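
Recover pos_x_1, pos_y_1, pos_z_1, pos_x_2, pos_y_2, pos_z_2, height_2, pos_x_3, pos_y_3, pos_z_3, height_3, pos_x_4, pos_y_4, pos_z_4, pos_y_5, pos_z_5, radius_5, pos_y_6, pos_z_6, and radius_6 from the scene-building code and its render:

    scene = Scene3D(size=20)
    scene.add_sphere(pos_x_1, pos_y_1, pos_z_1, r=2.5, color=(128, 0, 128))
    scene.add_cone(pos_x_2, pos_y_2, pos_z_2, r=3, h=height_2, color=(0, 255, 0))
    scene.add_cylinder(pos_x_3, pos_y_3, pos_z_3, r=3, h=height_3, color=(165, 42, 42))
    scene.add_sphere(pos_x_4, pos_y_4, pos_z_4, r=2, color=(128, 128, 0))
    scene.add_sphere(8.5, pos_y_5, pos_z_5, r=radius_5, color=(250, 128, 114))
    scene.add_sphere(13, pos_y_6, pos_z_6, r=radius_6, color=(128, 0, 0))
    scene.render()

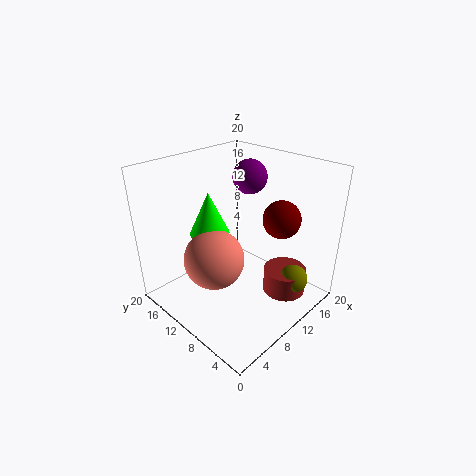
pos_x_1 = 15
pos_y_1 = 12.5
pos_z_1 = 17
pos_x_2 = 10
pos_y_2 = 16
pos_z_2 = 8.5
height_2 = 6.5
pos_x_3 = 14
pos_y_3 = 4.5
pos_z_3 = 2
height_3 = 3.5
pos_x_4 = 14
pos_y_4 = 3
pos_z_4 = 4.5
pos_y_5 = 13.5
pos_z_5 = 5.5
radius_5 = 4.5
pos_y_6 = 5
pos_z_6 = 13.5
radius_6 = 2.5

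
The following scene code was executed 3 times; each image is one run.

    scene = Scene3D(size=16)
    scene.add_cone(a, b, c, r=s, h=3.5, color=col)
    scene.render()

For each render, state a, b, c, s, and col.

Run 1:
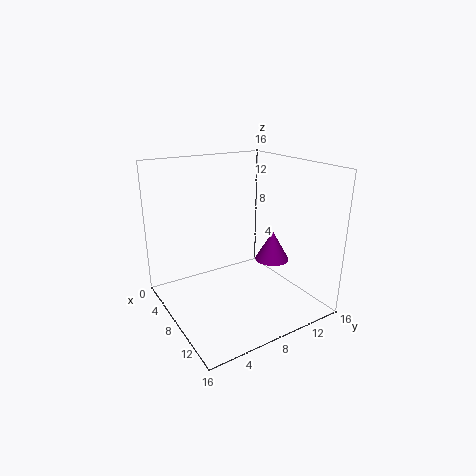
a = 8.5; b = 12.5; c = 4.5; s = 2; col = 'purple'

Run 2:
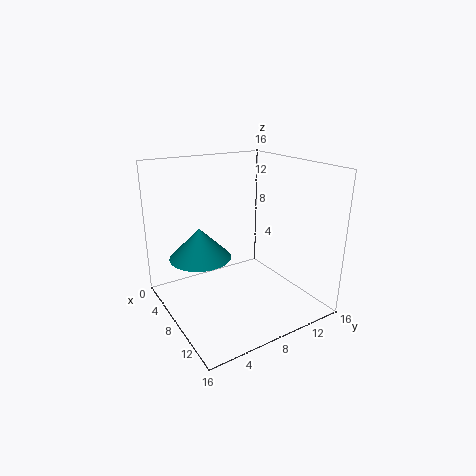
a = 5.5; b = 4.5; c = 5.5; s = 3.5; col = 'teal'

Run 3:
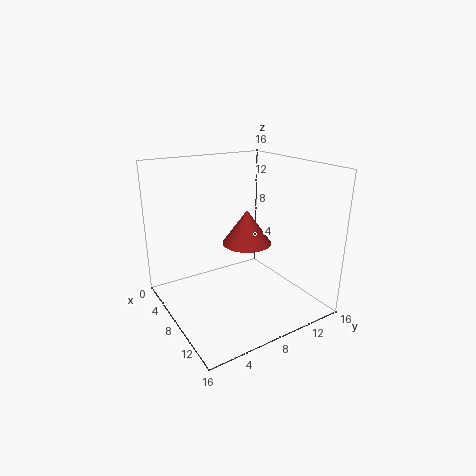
a = 10.5; b = 7.5; c = 8.5; s = 2.5; col = 'brown'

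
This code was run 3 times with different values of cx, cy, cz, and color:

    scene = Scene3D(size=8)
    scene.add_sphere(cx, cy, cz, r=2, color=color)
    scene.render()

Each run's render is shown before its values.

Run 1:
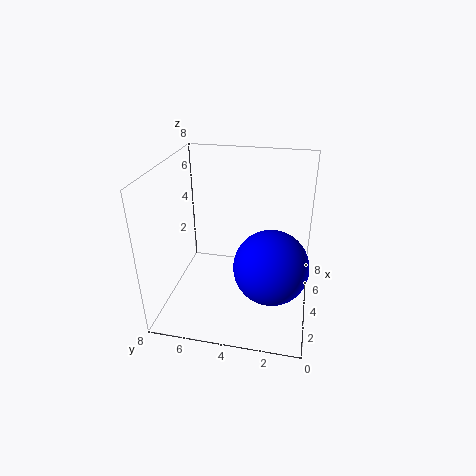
cx = 3, cy = 2, cz = 3, color = 'blue'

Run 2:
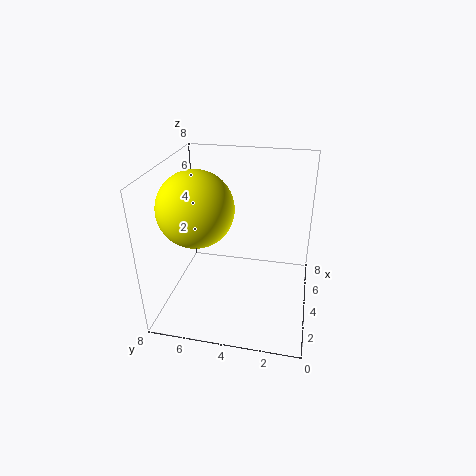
cx = 3, cy = 6, cz = 6, color = 'yellow'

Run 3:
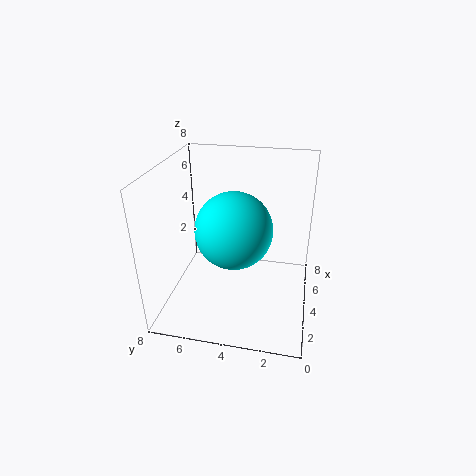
cx = 3, cy = 4, cz = 5, color = 'cyan'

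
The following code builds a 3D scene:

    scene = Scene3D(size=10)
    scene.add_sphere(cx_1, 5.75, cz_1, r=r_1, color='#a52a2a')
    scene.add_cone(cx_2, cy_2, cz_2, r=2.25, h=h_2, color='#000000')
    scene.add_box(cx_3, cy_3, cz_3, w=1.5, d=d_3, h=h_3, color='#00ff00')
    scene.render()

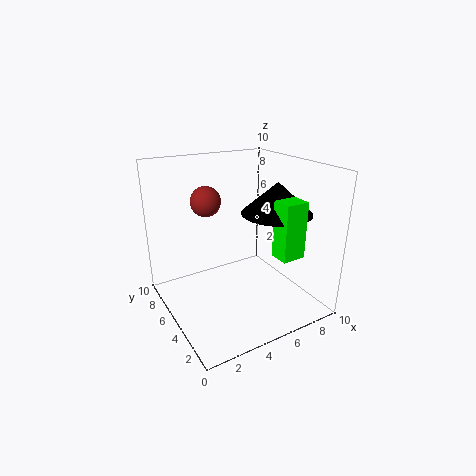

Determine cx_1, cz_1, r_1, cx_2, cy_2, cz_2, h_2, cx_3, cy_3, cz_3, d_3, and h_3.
cx_1 = 3
cz_1 = 7.75
r_1 = 1
cx_2 = 6.5
cy_2 = 2.75
cz_2 = 7.25
h_2 = 2
cx_3 = 5.5
cy_3 = 0.5
cz_3 = 5
d_3 = 1.25
h_3 = 3.5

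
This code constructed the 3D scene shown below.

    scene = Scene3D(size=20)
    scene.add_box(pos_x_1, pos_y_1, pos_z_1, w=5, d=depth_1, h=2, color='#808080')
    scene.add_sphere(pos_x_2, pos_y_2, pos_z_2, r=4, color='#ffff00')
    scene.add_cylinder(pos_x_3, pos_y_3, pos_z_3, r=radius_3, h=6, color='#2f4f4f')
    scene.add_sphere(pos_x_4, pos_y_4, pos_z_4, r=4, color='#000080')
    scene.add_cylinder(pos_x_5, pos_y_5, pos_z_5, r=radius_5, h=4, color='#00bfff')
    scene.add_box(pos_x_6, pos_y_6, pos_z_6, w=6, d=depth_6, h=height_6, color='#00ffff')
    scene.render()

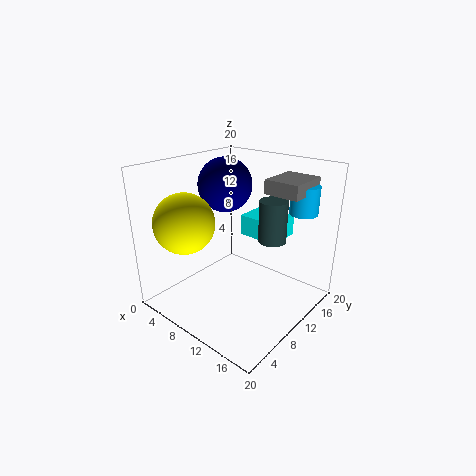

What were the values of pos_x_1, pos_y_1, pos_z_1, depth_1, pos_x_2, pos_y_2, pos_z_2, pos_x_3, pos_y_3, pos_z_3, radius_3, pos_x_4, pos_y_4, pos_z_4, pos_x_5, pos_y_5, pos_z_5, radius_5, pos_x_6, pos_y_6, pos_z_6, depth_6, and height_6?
pos_x_1 = 12, pos_y_1 = 13, pos_z_1 = 16, depth_1 = 6, pos_x_2 = 6, pos_y_2 = 4, pos_z_2 = 13, pos_x_3 = 13, pos_y_3 = 14, pos_z_3 = 9, radius_3 = 2, pos_x_4 = 5, pos_y_4 = 13, pos_z_4 = 16, pos_x_5 = 16, pos_y_5 = 17, pos_z_5 = 13, radius_5 = 2, pos_x_6 = 8, pos_y_6 = 13, pos_z_6 = 9, depth_6 = 5, height_6 = 3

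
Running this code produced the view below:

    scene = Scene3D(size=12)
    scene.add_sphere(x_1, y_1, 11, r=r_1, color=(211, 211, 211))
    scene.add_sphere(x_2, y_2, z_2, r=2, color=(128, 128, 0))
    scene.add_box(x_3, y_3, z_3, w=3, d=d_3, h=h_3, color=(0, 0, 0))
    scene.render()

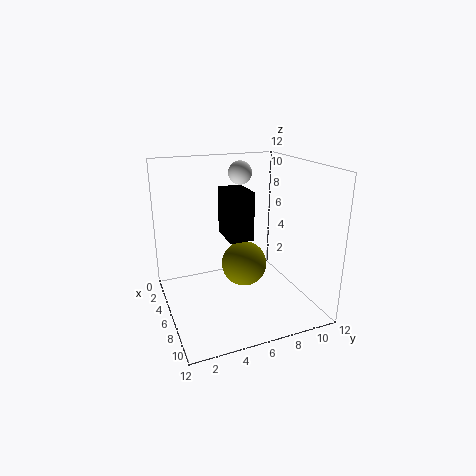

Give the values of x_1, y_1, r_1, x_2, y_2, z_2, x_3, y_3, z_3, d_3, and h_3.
x_1 = 4; y_1 = 7; r_1 = 1; x_2 = 5; y_2 = 7; z_2 = 3; x_3 = 4; y_3 = 5; z_3 = 6; d_3 = 2; h_3 = 4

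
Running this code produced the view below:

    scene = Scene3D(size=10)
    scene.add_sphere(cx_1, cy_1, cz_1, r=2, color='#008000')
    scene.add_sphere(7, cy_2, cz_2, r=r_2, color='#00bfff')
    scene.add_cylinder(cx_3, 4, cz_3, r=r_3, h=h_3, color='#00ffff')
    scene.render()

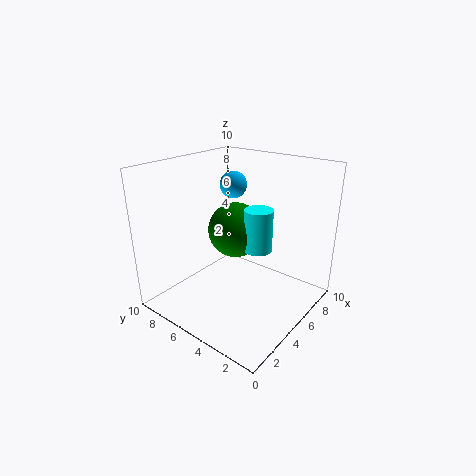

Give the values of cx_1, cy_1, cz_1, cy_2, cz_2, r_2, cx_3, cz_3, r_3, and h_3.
cx_1 = 6, cy_1 = 6, cz_1 = 5, cy_2 = 7, cz_2 = 8, r_2 = 1, cx_3 = 6, cz_3 = 4, r_3 = 1, h_3 = 3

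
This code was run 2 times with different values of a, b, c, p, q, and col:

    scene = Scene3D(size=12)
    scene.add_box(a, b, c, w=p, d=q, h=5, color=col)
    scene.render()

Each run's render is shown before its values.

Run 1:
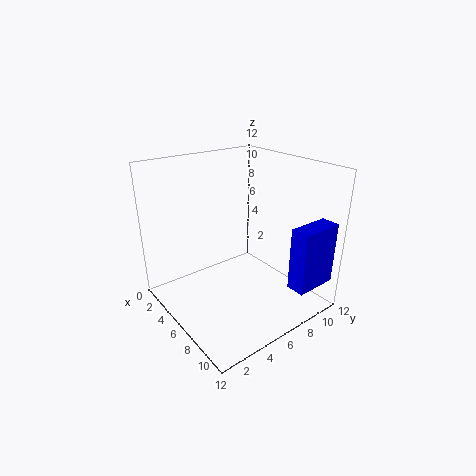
a = 10.5, b = 7.5, c = 3, p = 1.5, q = 3.5, col = 'blue'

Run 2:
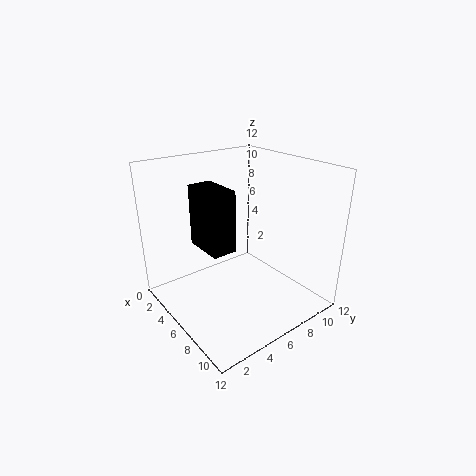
a = 3.5, b = 3, c = 5.5, p = 3.5, q = 2, col = 'black'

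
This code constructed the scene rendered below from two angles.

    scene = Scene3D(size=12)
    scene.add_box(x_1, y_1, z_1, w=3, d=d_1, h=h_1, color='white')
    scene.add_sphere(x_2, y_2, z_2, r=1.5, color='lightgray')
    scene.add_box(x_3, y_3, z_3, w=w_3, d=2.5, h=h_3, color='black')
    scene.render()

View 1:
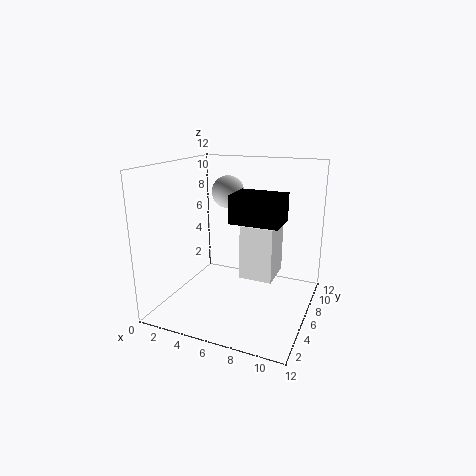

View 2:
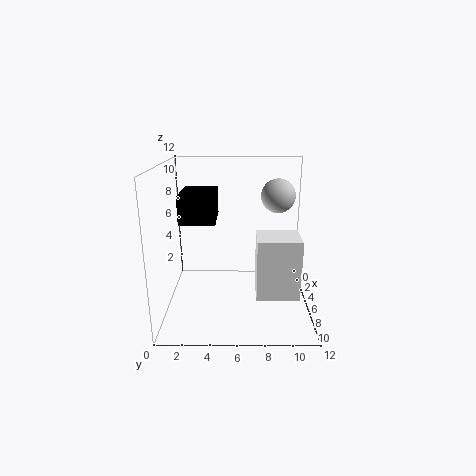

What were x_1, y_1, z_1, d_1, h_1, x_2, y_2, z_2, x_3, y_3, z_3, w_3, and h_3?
x_1 = 5.5; y_1 = 7.5; z_1 = 1.5; d_1 = 3.5; h_1 = 5; x_2 = 3.5; y_2 = 9.5; z_2 = 9; x_3 = 7; y_3 = 2; z_3 = 8.5; w_3 = 3.5; h_3 = 2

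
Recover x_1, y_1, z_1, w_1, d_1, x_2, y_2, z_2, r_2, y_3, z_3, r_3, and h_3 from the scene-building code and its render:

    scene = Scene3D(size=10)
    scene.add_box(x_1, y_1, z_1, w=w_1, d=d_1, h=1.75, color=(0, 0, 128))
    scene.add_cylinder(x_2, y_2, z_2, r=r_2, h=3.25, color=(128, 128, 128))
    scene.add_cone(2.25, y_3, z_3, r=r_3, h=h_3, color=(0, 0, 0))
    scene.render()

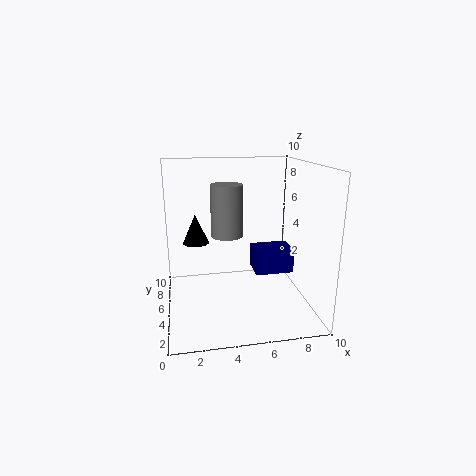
x_1 = 6.25, y_1 = 4.5, z_1 = 2.25, w_1 = 2.75, d_1 = 2, x_2 = 4, y_2 = 3.5, z_2 = 5.75, r_2 = 1, y_3 = 8, z_3 = 3.75, r_3 = 1, h_3 = 2.25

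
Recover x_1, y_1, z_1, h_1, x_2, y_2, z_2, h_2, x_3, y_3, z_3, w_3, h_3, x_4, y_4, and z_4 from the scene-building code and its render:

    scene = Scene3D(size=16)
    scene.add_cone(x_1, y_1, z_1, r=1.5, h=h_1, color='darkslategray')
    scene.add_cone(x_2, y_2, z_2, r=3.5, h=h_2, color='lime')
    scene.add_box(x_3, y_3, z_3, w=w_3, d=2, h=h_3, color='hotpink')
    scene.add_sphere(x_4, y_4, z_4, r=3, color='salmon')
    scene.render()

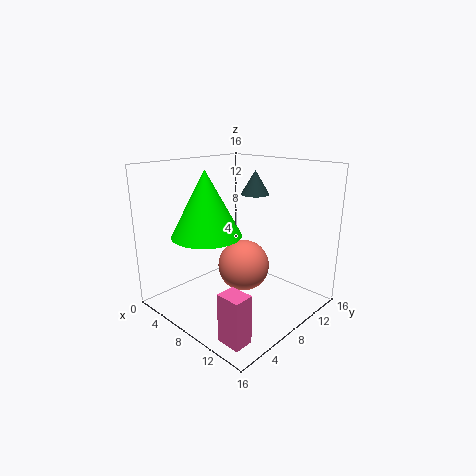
x_1 = 9.5, y_1 = 9, z_1 = 13, h_1 = 2.5, x_2 = 8, y_2 = 3.5, z_2 = 9.5, h_2 = 6.5, x_3 = 12, y_3 = 1, z_3 = 0.5, w_3 = 2.5, h_3 = 5, x_4 = 7.5, y_4 = 9.5, z_4 = 4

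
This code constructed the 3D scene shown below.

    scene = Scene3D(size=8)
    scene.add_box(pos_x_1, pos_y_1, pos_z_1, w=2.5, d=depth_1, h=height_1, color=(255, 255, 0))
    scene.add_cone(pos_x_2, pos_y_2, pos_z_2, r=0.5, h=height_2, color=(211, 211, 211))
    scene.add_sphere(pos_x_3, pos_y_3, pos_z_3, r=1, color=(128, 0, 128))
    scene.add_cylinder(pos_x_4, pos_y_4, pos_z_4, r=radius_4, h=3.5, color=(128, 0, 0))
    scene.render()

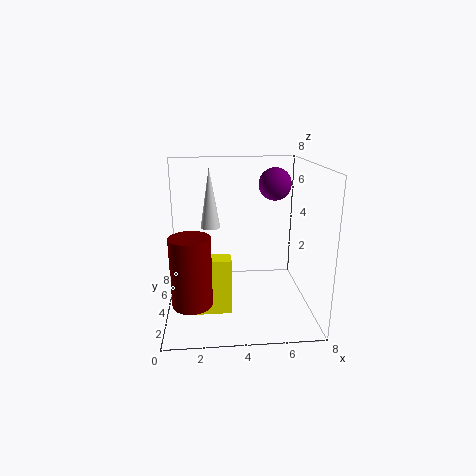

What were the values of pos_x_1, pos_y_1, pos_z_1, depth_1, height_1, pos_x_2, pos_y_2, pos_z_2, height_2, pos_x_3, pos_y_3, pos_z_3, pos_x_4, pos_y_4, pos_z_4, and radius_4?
pos_x_1 = 1, pos_y_1 = 2, pos_z_1 = 0.5, depth_1 = 1, height_1 = 3, pos_x_2 = 2.5, pos_y_2 = 3, pos_z_2 = 5, height_2 = 3, pos_x_3 = 6.5, pos_y_3 = 6.5, pos_z_3 = 6.5, pos_x_4 = 1.5, pos_y_4 = 1.5, pos_z_4 = 1.5, radius_4 = 1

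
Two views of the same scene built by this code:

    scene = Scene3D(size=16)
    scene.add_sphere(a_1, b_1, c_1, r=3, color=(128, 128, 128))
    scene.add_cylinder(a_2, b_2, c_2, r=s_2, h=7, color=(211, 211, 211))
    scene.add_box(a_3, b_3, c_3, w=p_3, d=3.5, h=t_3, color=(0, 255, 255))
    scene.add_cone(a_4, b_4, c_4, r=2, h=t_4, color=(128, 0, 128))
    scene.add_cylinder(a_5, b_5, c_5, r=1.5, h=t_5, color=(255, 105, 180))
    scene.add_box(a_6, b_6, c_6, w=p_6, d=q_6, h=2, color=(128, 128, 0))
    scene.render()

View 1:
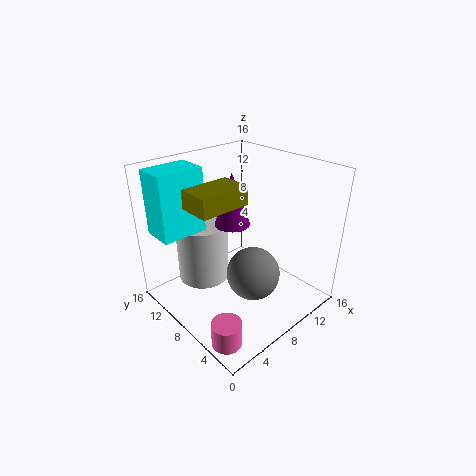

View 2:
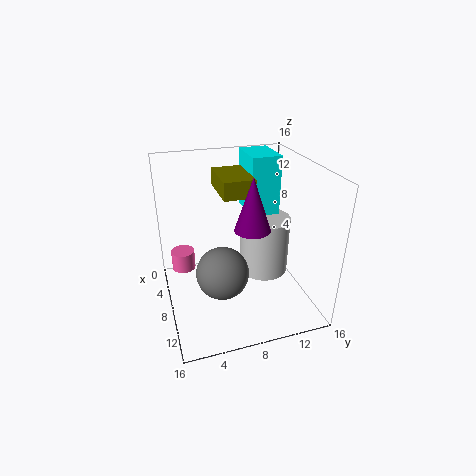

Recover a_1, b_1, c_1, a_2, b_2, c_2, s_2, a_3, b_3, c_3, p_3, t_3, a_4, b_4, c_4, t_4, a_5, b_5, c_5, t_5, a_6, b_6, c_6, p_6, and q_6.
a_1 = 8.5; b_1 = 6; c_1 = 4; a_2 = 6; b_2 = 12; c_2 = 2; s_2 = 3; a_3 = 0.5; b_3 = 10.5; c_3 = 9; p_3 = 5; t_3 = 7; a_4 = 8.5; b_4 = 9.5; c_4 = 9; t_4 = 6; a_5 = 1.5; b_5 = 2.5; c_5 = 1; t_5 = 2.5; a_6 = 2.5; b_6 = 6.5; c_6 = 12.5; p_6 = 5.5; q_6 = 3.5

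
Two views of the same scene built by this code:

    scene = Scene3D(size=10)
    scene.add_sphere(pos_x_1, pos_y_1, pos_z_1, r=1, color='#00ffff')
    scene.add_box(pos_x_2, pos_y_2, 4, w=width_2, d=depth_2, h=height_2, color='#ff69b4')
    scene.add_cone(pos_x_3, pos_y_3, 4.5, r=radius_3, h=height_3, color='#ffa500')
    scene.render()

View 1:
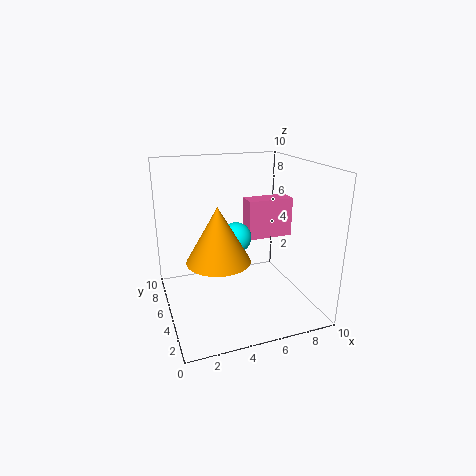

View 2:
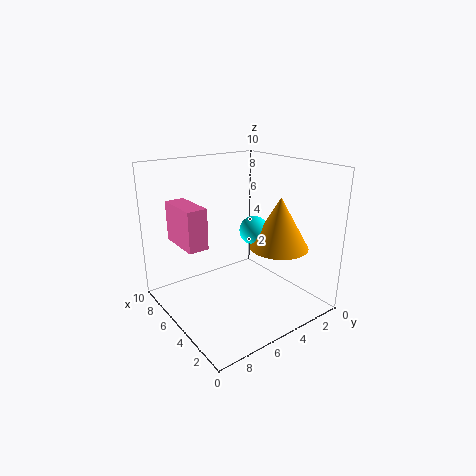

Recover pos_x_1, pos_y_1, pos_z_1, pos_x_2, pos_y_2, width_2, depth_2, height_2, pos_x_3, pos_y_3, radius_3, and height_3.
pos_x_1 = 4.5; pos_y_1 = 4; pos_z_1 = 5.5; pos_x_2 = 6.5; pos_y_2 = 6.5; width_2 = 3.5; depth_2 = 1.5; height_2 = 3; pos_x_3 = 3; pos_y_3 = 3; radius_3 = 2; height_3 = 3.5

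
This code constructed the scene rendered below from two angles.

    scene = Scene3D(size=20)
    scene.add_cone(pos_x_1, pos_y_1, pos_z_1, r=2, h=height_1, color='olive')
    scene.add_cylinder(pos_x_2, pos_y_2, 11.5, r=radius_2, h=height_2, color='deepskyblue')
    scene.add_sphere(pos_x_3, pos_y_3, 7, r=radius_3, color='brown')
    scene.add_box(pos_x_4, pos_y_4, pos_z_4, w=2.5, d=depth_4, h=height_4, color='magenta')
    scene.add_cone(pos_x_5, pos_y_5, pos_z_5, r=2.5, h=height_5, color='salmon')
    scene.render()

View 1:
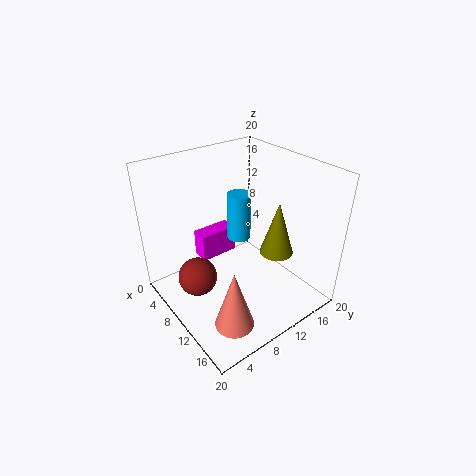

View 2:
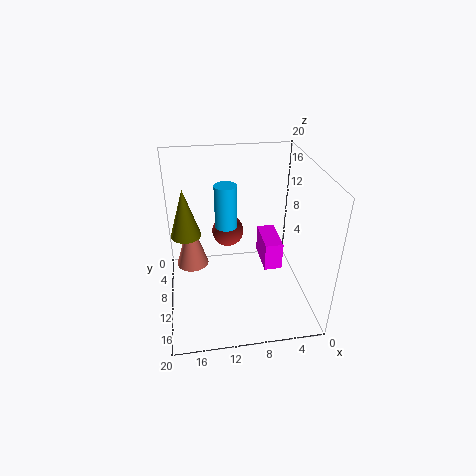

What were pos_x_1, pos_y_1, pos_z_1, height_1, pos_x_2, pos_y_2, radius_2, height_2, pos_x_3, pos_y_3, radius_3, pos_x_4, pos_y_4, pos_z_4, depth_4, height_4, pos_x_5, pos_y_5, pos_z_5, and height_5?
pos_x_1 = 17; pos_y_1 = 10.5; pos_z_1 = 11.5; height_1 = 6.5; pos_x_2 = 11.5; pos_y_2 = 9; radius_2 = 1.5; height_2 = 6; pos_x_3 = 10.5; pos_y_3 = 3; radius_3 = 2.5; pos_x_4 = 4; pos_y_4 = 6.5; pos_z_4 = 5.5; depth_4 = 5.5; height_4 = 4; pos_x_5 = 16.5; pos_y_5 = 4.5; pos_z_5 = 2.5; height_5 = 8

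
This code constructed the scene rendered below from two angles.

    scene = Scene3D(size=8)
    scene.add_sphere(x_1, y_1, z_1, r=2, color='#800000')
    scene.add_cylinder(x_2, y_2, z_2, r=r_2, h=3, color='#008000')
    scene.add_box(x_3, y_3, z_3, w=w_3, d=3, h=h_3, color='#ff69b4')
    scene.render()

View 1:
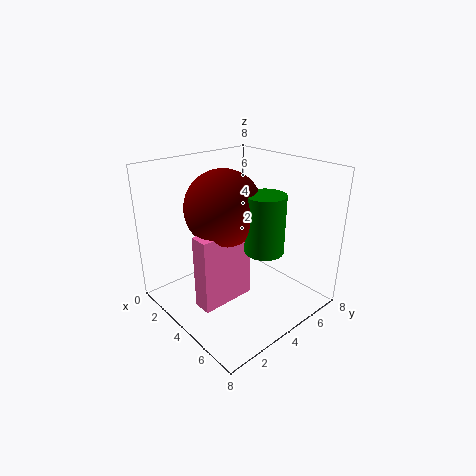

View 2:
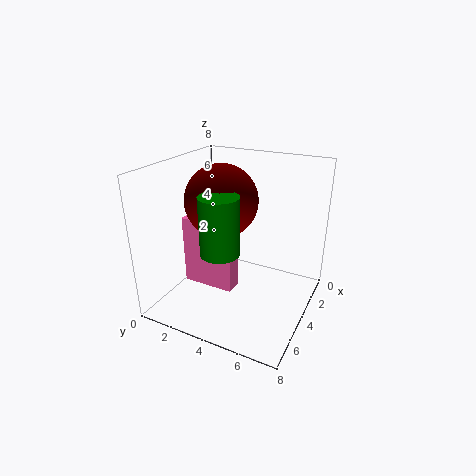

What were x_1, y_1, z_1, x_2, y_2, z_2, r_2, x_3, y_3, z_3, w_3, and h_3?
x_1 = 4; y_1 = 3; z_1 = 6; x_2 = 6; y_2 = 4; z_2 = 4; r_2 = 1; x_3 = 4; y_3 = 1; z_3 = 1; w_3 = 1; h_3 = 4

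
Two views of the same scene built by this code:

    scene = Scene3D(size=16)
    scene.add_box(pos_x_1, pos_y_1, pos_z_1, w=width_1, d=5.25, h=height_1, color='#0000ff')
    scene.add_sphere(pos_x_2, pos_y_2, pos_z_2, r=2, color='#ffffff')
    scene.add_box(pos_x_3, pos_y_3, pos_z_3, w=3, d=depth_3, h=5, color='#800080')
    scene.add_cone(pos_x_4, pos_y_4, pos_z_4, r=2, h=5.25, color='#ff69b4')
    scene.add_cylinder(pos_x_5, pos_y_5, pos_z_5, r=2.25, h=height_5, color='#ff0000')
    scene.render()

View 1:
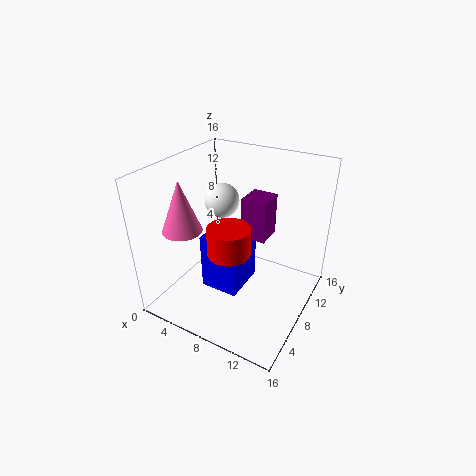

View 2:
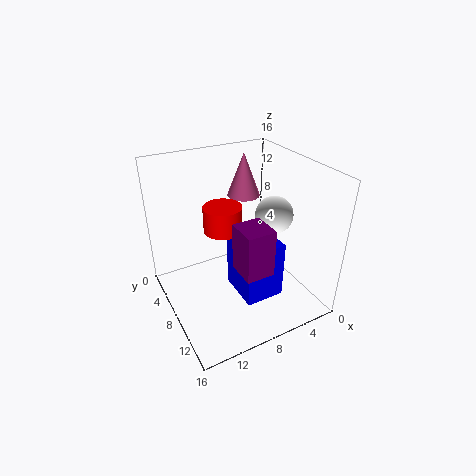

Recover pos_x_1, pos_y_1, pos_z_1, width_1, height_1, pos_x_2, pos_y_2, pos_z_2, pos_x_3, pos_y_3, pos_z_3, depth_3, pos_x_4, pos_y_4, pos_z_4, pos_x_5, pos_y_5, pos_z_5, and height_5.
pos_x_1 = 4, pos_y_1 = 6.25, pos_z_1 = 1, width_1 = 4.5, height_1 = 6.75, pos_x_2 = 4.75, pos_y_2 = 10, pos_z_2 = 11, pos_x_3 = 7, pos_y_3 = 10.5, pos_z_3 = 6.5, depth_3 = 3.25, pos_x_4 = 4.5, pos_y_4 = 3, pos_z_4 = 10.5, pos_x_5 = 8.5, pos_y_5 = 5.25, pos_z_5 = 7.75, height_5 = 3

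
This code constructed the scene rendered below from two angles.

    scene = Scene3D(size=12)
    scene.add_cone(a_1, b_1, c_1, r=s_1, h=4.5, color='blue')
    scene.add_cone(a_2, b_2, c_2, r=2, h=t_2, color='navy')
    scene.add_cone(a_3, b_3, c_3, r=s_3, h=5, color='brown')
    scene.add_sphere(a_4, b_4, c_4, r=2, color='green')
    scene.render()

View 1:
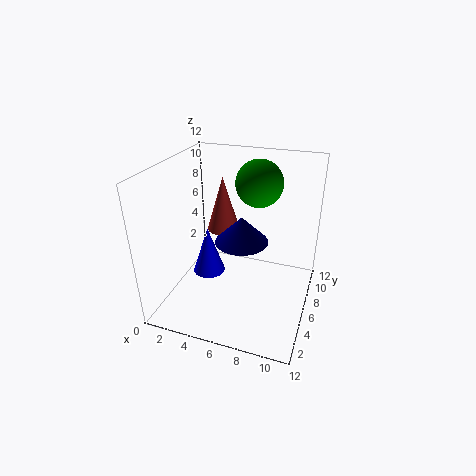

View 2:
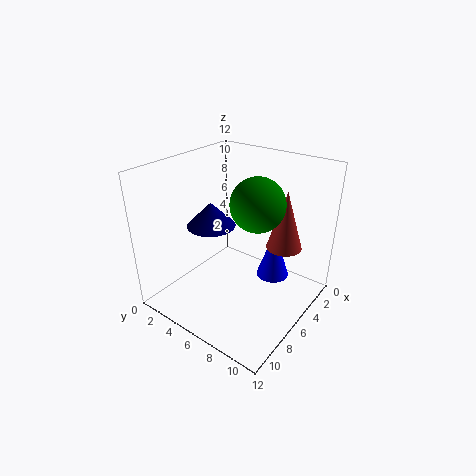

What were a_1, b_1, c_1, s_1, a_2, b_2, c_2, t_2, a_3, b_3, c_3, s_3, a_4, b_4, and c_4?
a_1 = 2.5; b_1 = 7.5; c_1 = 1; s_1 = 1.5; a_2 = 7; b_2 = 4; c_2 = 7; t_2 = 2; a_3 = 3.5; b_3 = 9; c_3 = 5; s_3 = 1.5; a_4 = 7; b_4 = 8.5; c_4 = 10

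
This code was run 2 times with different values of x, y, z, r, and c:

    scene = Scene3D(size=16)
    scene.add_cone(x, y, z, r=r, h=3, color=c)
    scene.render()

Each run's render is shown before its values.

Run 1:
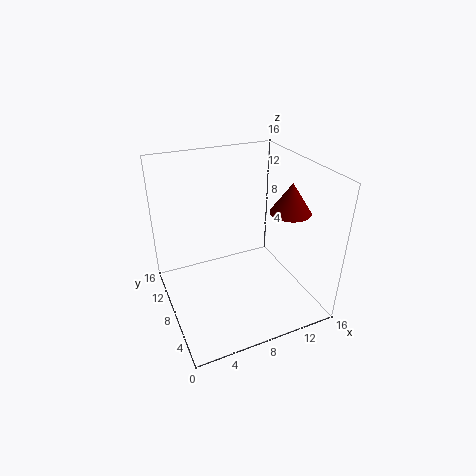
x = 11.5
y = 3.5
z = 12.5
r = 2
c = 'maroon'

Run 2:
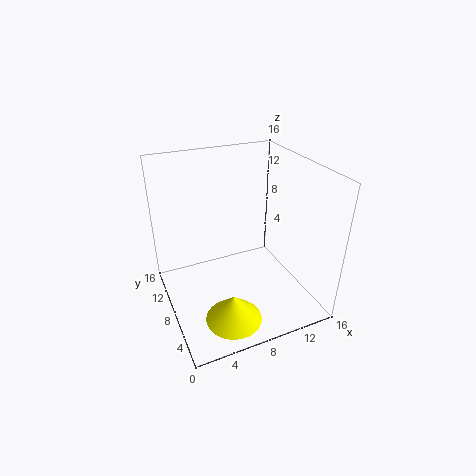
x = 5.5
y = 3.5
z = 1
r = 3
c = 'yellow'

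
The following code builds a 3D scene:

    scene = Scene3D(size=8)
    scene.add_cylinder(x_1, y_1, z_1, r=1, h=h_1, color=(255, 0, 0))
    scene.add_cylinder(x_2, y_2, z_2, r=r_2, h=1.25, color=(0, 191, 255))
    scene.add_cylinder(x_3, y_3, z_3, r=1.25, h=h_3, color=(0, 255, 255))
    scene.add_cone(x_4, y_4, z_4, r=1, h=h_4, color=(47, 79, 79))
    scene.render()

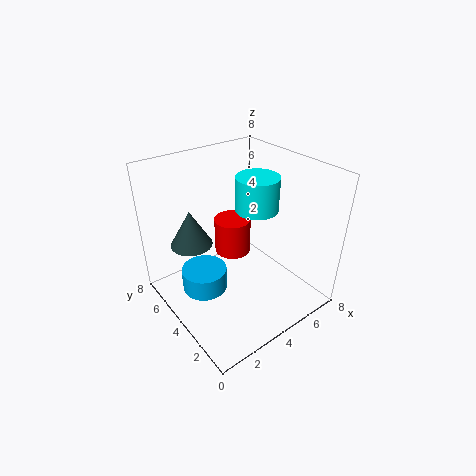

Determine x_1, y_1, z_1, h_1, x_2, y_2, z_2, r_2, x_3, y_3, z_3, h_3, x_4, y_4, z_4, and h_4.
x_1 = 4; y_1 = 4.5; z_1 = 3; h_1 = 2; x_2 = 2; y_2 = 4.5; z_2 = 1.25; r_2 = 1.25; x_3 = 5.75; y_3 = 4.5; z_3 = 5; h_3 = 2; x_4 = 1; y_4 = 3.75; z_4 = 5; h_4 = 1.75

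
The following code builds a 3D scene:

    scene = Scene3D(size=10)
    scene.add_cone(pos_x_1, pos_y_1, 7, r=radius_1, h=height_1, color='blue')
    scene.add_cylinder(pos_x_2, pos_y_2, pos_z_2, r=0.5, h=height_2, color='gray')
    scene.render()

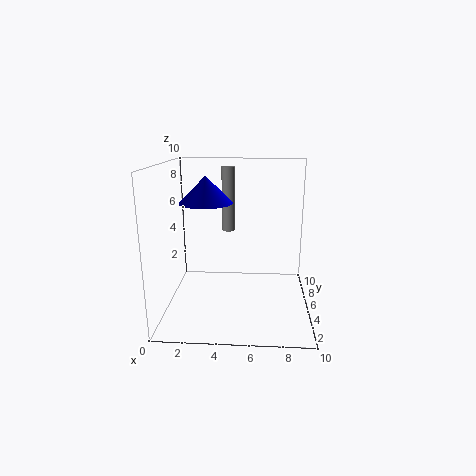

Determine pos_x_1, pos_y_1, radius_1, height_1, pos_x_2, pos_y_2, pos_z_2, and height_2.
pos_x_1 = 2.5
pos_y_1 = 7
radius_1 = 2
height_1 = 2
pos_x_2 = 4
pos_y_2 = 8.5
pos_z_2 = 4.5
height_2 = 5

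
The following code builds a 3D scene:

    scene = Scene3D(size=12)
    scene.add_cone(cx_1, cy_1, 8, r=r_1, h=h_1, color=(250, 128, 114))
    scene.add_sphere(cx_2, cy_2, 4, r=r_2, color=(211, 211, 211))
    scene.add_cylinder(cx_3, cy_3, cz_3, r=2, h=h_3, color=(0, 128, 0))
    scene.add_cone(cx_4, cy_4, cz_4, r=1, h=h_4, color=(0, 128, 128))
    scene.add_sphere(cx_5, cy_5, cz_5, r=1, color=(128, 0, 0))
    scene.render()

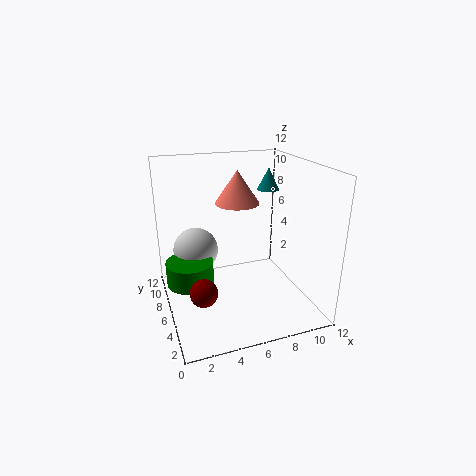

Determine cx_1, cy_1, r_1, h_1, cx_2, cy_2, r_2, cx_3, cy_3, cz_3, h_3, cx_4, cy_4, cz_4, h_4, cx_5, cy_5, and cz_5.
cx_1 = 7
cy_1 = 9
r_1 = 2
h_1 = 3
cx_2 = 3
cy_2 = 9
r_2 = 2
cx_3 = 2
cy_3 = 7
cz_3 = 2
h_3 = 2
cx_4 = 10
cy_4 = 9
cz_4 = 9
h_4 = 2
cx_5 = 2
cy_5 = 2
cz_5 = 4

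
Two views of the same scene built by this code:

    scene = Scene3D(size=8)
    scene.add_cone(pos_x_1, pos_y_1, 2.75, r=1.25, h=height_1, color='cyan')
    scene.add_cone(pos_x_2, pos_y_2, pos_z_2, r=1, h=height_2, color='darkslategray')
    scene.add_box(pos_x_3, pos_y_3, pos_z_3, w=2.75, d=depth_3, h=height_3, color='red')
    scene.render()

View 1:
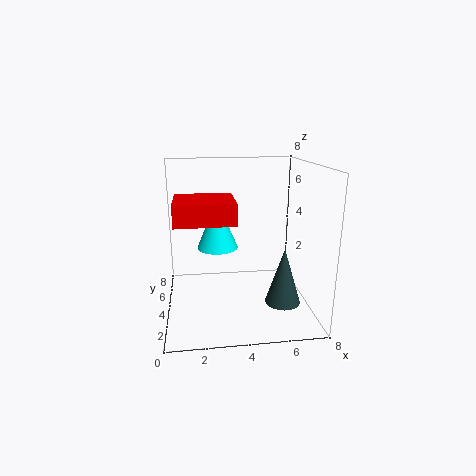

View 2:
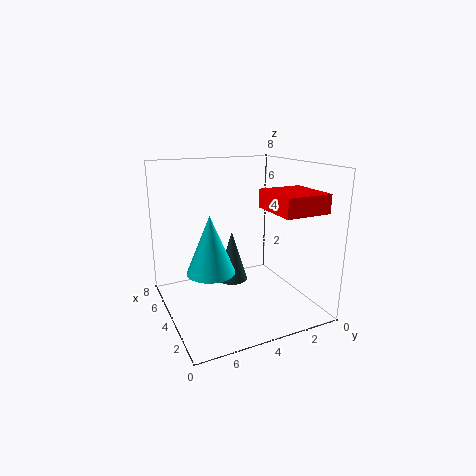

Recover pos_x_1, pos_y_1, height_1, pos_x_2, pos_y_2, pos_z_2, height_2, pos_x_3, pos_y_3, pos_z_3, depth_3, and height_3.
pos_x_1 = 3
pos_y_1 = 6
height_1 = 3
pos_x_2 = 6.5
pos_y_2 = 3.25
pos_z_2 = 0.25
height_2 = 3.25
pos_x_3 = 0.75
pos_y_3 = 0.5
pos_z_3 = 5.75
depth_3 = 2.5
height_3 = 1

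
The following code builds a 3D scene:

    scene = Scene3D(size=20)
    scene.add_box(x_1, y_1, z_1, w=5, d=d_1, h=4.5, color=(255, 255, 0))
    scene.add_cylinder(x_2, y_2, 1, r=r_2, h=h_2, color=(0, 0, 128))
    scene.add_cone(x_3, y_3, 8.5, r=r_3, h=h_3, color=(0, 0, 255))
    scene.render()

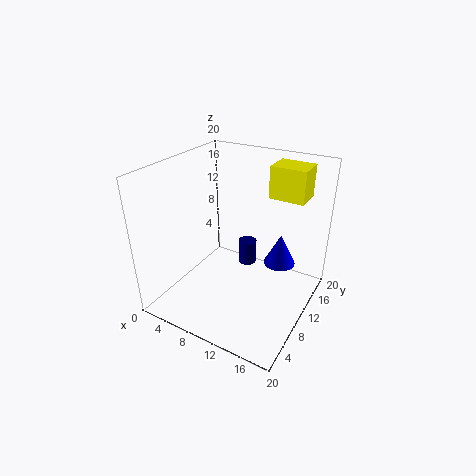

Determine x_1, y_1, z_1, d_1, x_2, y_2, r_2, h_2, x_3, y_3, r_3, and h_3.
x_1 = 12.5
y_1 = 14
z_1 = 15
d_1 = 4
x_2 = 7.5
y_2 = 17.5
r_2 = 1.5
h_2 = 4
x_3 = 16.5
y_3 = 9.5
r_3 = 2
h_3 = 4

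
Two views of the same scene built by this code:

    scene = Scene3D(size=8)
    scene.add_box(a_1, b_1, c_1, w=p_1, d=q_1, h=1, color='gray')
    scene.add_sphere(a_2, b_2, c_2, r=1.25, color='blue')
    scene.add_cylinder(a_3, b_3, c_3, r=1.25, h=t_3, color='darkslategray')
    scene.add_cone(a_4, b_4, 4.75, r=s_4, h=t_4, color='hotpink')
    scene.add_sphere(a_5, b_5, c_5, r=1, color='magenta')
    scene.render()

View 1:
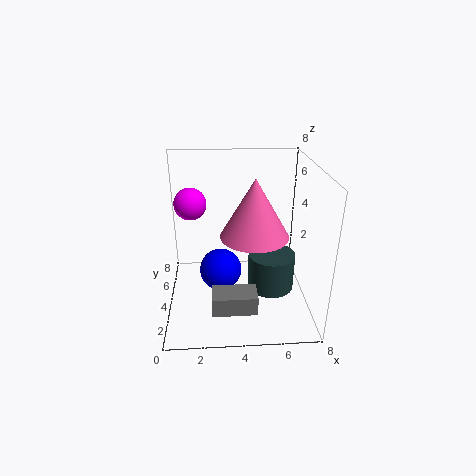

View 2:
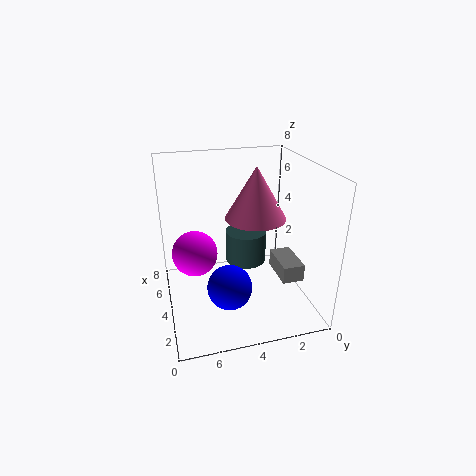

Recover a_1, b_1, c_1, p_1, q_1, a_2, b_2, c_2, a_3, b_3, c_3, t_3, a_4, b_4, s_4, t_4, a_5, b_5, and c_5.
a_1 = 2.5; b_1 = 0.5; c_1 = 1.5; p_1 = 2.25; q_1 = 1.25; a_2 = 3; b_2 = 4.75; c_2 = 1.5; a_3 = 5.75; b_3 = 3; c_3 = 1.5; t_3 = 2; a_4 = 4.75; b_4 = 2.75; s_4 = 1.75; t_4 = 3; a_5 = 1.25; b_5 = 6.75; c_5 = 5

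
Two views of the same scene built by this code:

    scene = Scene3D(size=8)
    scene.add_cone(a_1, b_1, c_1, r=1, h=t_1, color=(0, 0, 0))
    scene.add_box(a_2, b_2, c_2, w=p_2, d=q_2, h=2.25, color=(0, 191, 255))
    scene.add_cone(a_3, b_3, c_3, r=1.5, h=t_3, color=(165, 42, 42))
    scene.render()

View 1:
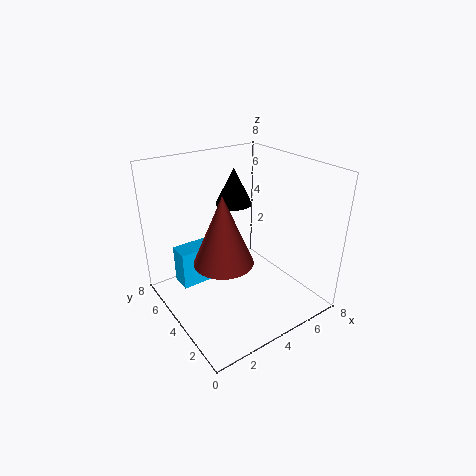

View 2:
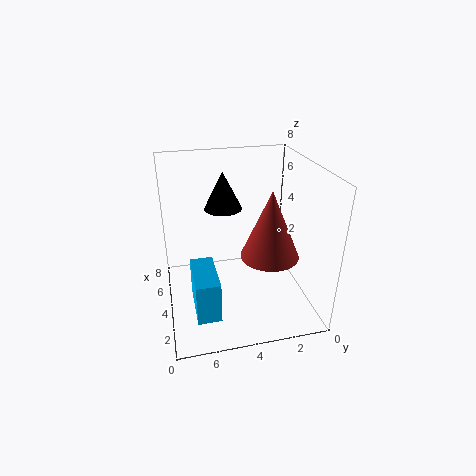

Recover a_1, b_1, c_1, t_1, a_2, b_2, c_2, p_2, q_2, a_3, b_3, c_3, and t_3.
a_1 = 4.25, b_1 = 4.75, c_1 = 5.75, t_1 = 2, a_2 = 1.25, b_2 = 5.5, c_2 = 0.75, p_2 = 2.75, q_2 = 1.25, a_3 = 2.25, b_3 = 2.75, c_3 = 3.75, t_3 = 3.5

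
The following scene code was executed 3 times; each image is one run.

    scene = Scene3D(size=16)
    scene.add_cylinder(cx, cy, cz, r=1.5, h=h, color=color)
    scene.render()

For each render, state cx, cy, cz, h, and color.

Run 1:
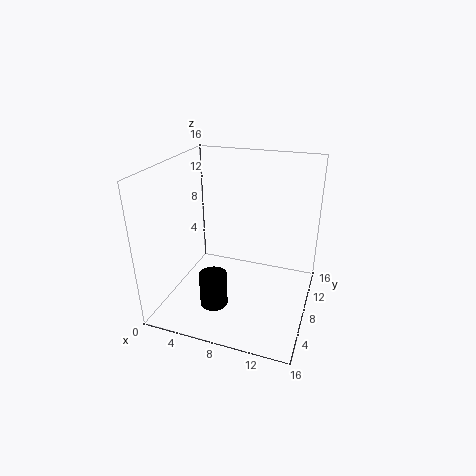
cx = 6.5; cy = 4.25; cz = 1.5; h = 3.75; color = 'black'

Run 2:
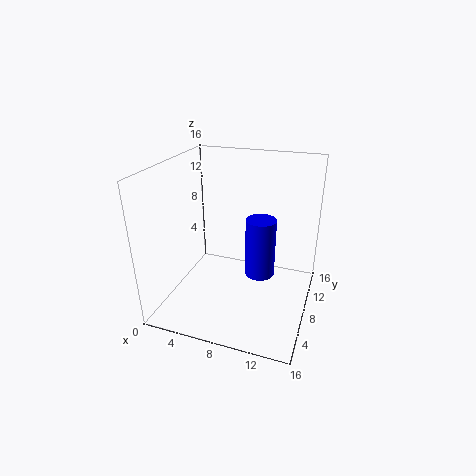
cx = 11.25; cy = 5.5; cz = 5.75; h = 6; color = 'blue'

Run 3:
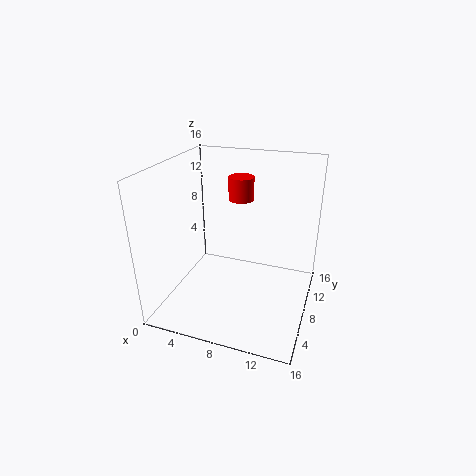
cx = 7; cy = 12; cz = 11; h = 2.75; color = 'red'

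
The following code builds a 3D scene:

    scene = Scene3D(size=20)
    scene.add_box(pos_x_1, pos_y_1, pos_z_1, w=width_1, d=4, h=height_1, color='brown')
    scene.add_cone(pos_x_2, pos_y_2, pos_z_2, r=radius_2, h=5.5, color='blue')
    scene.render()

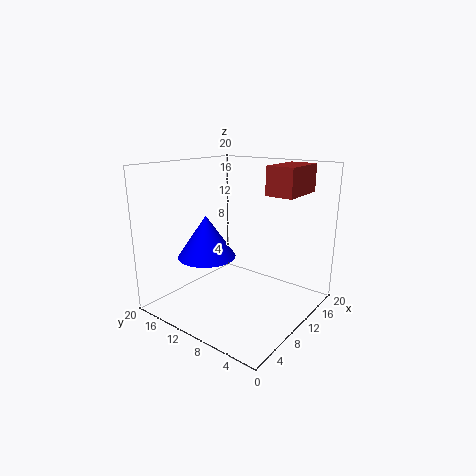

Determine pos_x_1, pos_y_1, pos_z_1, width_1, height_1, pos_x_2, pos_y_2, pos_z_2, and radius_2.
pos_x_1 = 12.75; pos_y_1 = 3.5; pos_z_1 = 15.75; width_1 = 7; height_1 = 4; pos_x_2 = 5.25; pos_y_2 = 11.5; pos_z_2 = 8.5; radius_2 = 3.75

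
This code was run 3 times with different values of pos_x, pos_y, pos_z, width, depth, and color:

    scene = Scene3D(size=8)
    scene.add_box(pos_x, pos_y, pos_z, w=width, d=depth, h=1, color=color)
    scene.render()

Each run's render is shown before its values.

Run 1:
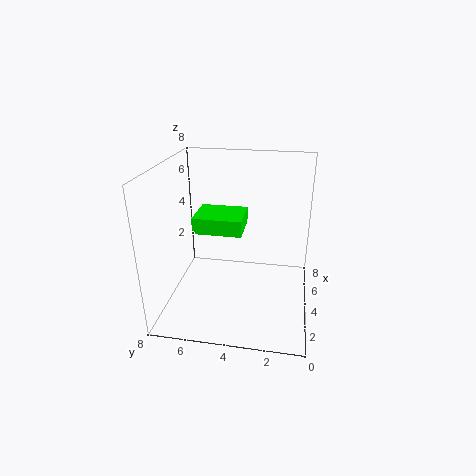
pos_x = 5; pos_y = 4; pos_z = 3.5; width = 2.5; depth = 3; color = 'lime'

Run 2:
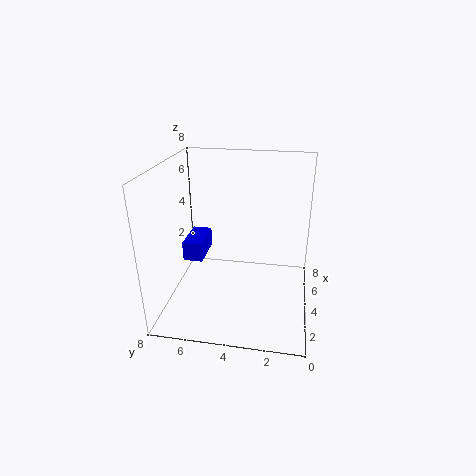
pos_x = 2; pos_y = 5.5; pos_z = 3.5; width = 2; depth = 1; color = 'blue'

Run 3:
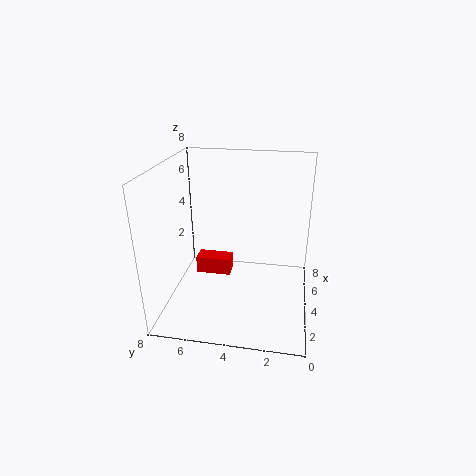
pos_x = 4; pos_y = 4.5; pos_z = 1.5; width = 1; depth = 2; color = 'red'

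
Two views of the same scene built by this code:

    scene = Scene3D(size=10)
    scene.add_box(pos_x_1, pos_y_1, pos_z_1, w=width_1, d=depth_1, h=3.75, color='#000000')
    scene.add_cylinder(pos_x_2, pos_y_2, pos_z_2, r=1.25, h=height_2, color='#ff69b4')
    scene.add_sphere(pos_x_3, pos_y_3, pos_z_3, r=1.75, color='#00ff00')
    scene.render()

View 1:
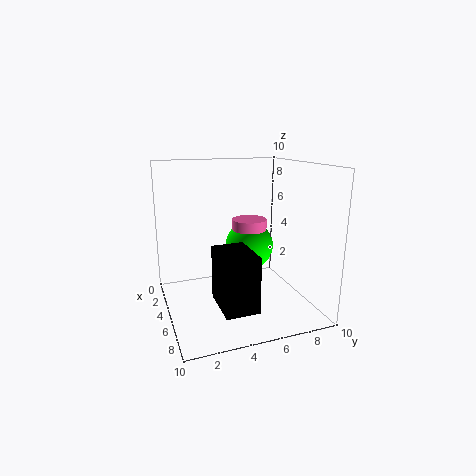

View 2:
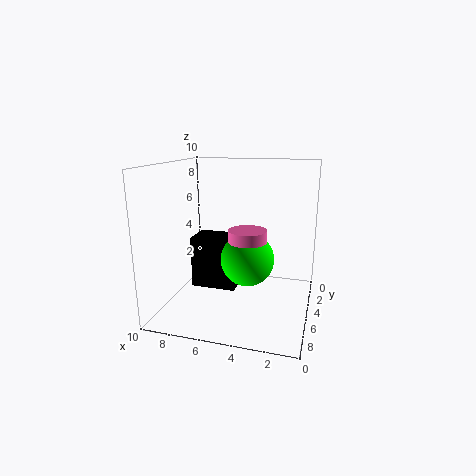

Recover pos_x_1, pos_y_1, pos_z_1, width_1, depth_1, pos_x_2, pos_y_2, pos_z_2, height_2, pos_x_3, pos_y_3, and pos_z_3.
pos_x_1 = 5.25, pos_y_1 = 3, pos_z_1 = 1, width_1 = 3.25, depth_1 = 2.25, pos_x_2 = 4, pos_y_2 = 6.25, pos_z_2 = 4, height_2 = 2, pos_x_3 = 4, pos_y_3 = 6.25, pos_z_3 = 4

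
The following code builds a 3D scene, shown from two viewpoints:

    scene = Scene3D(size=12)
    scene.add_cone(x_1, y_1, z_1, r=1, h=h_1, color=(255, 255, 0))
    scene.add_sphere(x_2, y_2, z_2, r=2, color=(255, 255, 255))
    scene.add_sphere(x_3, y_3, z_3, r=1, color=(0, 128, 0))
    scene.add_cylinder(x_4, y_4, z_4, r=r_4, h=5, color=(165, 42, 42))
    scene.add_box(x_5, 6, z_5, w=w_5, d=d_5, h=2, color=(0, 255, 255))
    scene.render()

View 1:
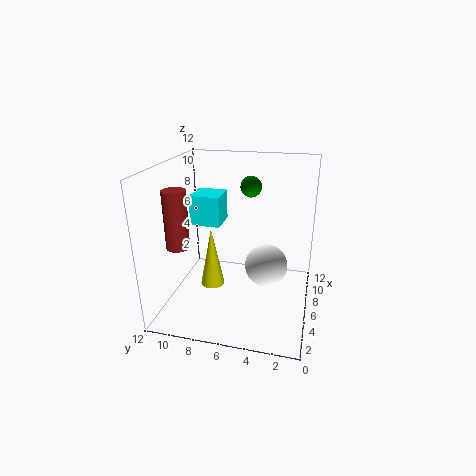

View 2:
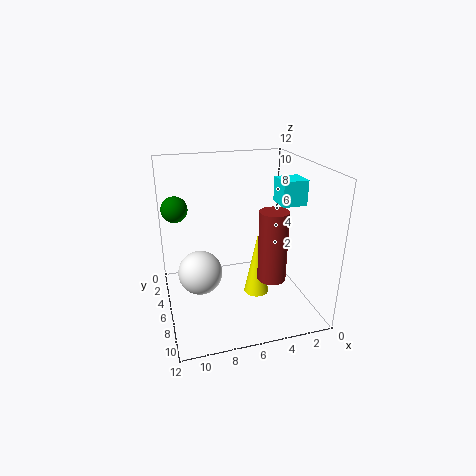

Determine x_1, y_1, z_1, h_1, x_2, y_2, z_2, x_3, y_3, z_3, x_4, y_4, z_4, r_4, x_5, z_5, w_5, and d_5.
x_1 = 5, y_1 = 8, z_1 = 2, h_1 = 5, x_2 = 9, y_2 = 4, z_2 = 2, x_3 = 11, y_3 = 6, z_3 = 9, x_4 = 5, y_4 = 11, z_4 = 5, r_4 = 1, x_5 = 1, z_5 = 9, w_5 = 2, d_5 = 2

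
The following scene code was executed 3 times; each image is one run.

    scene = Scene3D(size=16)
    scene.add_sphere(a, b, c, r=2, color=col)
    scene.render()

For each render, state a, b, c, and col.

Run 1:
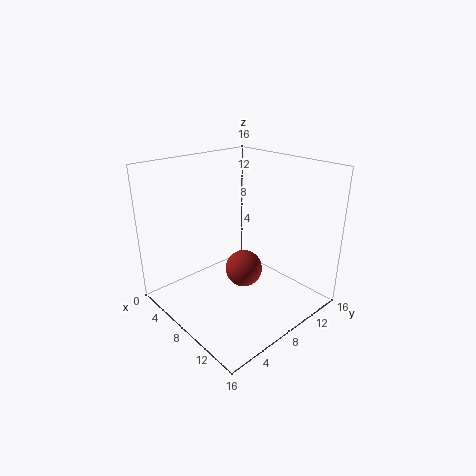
a = 9.5
b = 7.5
c = 5
col = 'brown'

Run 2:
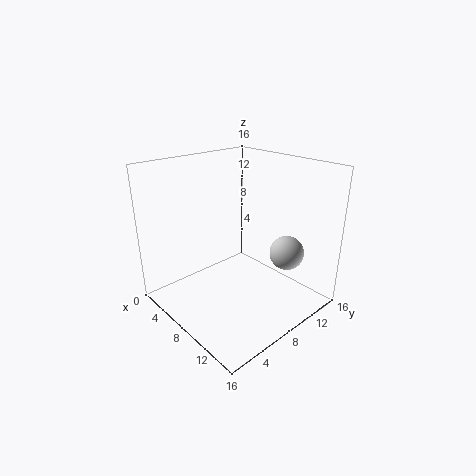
a = 11
b = 13
c = 5.5
col = 'lightgray'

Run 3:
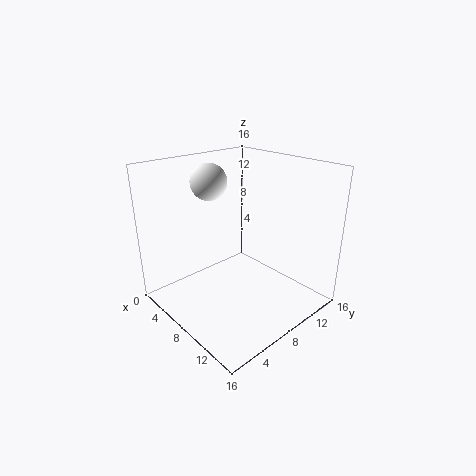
a = 5
b = 6.5
c = 14
col = 'white'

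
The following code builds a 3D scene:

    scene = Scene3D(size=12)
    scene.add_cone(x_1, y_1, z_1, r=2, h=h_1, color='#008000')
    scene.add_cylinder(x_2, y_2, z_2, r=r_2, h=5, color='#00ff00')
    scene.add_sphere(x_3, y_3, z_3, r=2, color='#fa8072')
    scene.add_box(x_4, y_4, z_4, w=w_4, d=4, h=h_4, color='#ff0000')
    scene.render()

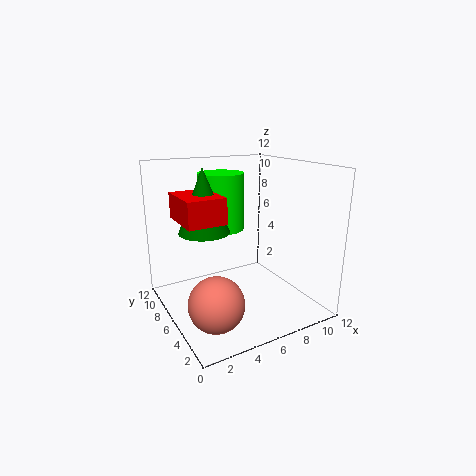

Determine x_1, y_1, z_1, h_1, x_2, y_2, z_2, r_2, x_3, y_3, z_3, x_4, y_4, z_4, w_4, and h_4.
x_1 = 3, y_1 = 6, z_1 = 7, h_1 = 5, x_2 = 6, y_2 = 9, z_2 = 6, r_2 = 2, x_3 = 2, y_3 = 2, z_3 = 3, x_4 = 1, y_4 = 4, z_4 = 8, w_4 = 3, h_4 = 2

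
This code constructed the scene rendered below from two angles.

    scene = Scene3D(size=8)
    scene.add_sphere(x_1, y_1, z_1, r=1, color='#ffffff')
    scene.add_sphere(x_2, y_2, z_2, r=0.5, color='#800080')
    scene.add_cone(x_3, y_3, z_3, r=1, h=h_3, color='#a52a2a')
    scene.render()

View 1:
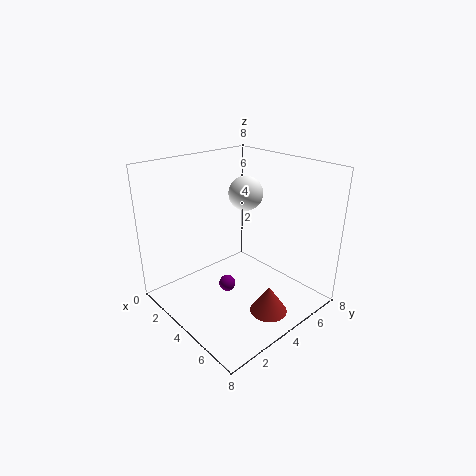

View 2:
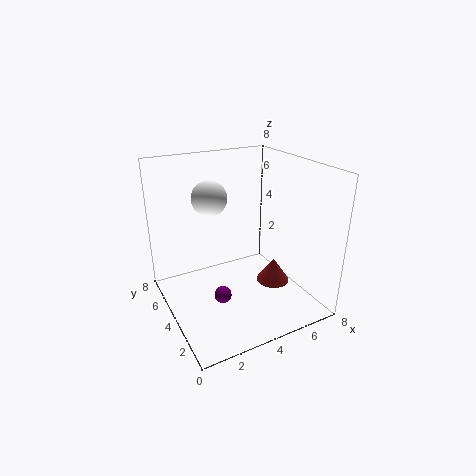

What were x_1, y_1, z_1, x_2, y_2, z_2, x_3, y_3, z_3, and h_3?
x_1 = 3; y_1 = 5.5; z_1 = 6; x_2 = 3; y_2 = 4; z_2 = 0.5; x_3 = 6.5; y_3 = 4; z_3 = 0.5; h_3 = 1.5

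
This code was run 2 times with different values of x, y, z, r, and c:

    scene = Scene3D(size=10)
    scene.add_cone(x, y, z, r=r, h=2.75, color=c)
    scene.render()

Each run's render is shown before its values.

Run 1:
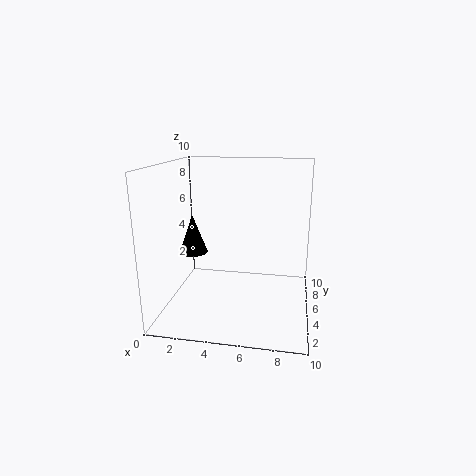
x = 1.75; y = 5; z = 3.75; r = 1; c = 'black'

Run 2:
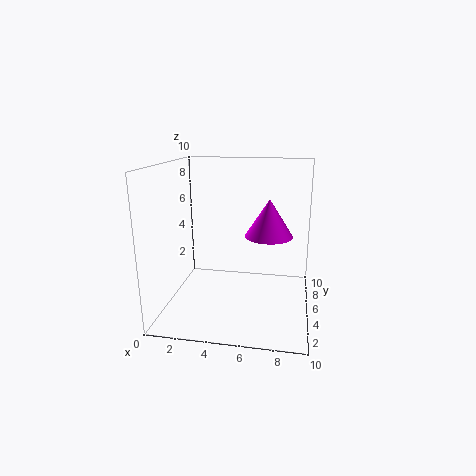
x = 7; y = 6.5; z = 4.75; r = 1.75; c = 'magenta'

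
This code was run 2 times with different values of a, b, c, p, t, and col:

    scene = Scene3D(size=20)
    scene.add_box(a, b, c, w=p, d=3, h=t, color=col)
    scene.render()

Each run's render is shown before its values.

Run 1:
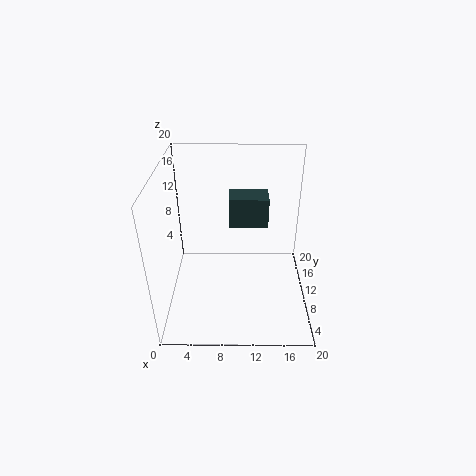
a = 9
b = 4.5
c = 15
p = 4.5
t = 3.5
col = 'darkslategray'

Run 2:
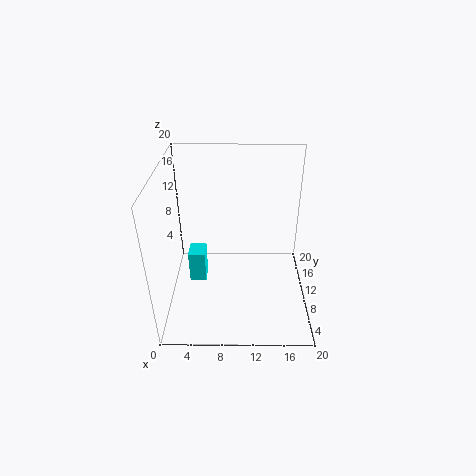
a = 2.5
b = 11.5
c = 1
p = 2.5
t = 5
col = 'cyan'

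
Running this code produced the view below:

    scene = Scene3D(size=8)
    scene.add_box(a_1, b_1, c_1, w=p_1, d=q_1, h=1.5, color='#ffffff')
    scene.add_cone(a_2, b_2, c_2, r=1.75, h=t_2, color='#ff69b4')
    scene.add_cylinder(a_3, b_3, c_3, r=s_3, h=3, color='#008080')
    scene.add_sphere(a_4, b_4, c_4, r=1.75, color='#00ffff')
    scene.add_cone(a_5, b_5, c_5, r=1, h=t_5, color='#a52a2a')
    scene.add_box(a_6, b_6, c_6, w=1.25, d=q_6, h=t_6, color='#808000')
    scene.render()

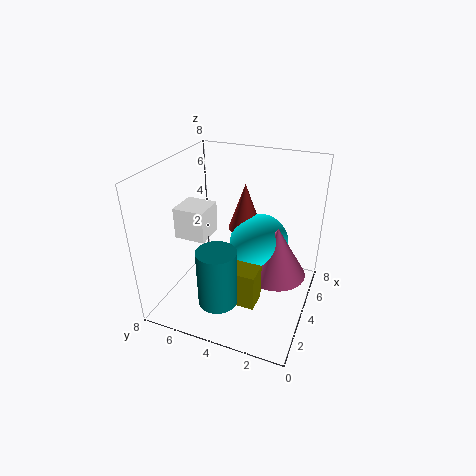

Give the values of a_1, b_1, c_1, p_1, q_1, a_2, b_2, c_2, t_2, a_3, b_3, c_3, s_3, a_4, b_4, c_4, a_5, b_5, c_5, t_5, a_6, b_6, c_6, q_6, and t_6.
a_1 = 1, b_1 = 4.5, c_1 = 5.25, p_1 = 1.5, q_1 = 1.5, a_2 = 5, b_2 = 2, c_2 = 1.5, t_2 = 3, a_3 = 1.25, b_3 = 4, c_3 = 1.75, s_3 = 1, a_4 = 5.5, b_4 = 3.25, c_4 = 3, a_5 = 5.75, b_5 = 4.25, c_5 = 3.75, t_5 = 2.75, a_6 = 1.75, b_6 = 2.25, c_6 = 1.25, q_6 = 1.5, t_6 = 2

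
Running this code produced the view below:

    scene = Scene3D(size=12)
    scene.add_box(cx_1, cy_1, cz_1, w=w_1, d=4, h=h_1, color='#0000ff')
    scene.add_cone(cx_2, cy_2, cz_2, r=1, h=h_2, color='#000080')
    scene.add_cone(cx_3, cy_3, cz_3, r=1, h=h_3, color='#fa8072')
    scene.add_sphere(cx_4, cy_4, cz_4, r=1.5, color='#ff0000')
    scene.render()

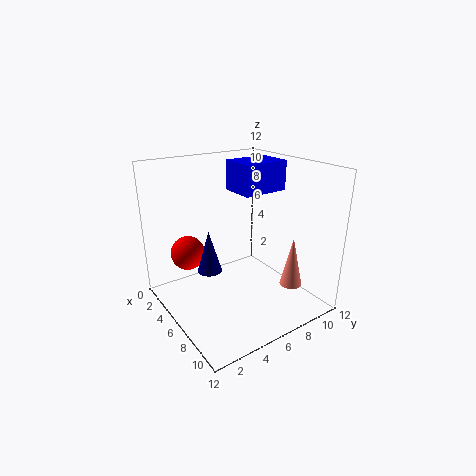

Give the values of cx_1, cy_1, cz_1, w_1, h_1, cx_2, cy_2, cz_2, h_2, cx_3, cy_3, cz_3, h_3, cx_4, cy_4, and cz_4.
cx_1 = 3.5; cy_1 = 6.5; cz_1 = 9.5; w_1 = 3; h_1 = 2.5; cx_2 = 5.5; cy_2 = 3.5; cz_2 = 3.5; h_2 = 3.5; cx_3 = 8; cy_3 = 10.5; cz_3 = 1; h_3 = 4.5; cx_4 = 2.5; cy_4 = 3; cz_4 = 4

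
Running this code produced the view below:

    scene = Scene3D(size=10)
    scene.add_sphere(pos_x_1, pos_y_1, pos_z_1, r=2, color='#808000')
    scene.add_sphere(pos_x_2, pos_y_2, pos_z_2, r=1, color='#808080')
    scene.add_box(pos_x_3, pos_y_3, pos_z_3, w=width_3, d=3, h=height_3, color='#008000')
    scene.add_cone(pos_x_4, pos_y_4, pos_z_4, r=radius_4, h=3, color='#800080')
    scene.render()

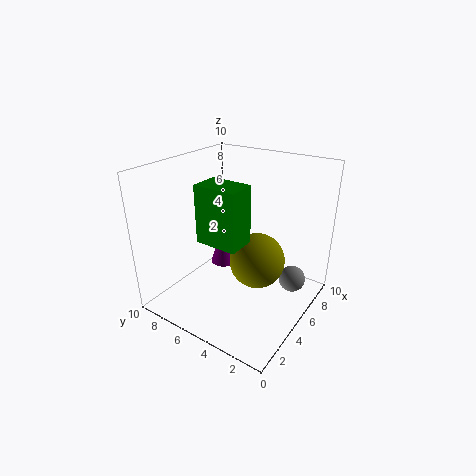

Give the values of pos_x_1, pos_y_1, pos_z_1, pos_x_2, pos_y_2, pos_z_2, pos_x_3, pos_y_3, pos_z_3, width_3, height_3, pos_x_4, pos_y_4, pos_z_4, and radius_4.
pos_x_1 = 6; pos_y_1 = 4; pos_z_1 = 3; pos_x_2 = 8; pos_y_2 = 2; pos_z_2 = 1; pos_x_3 = 3; pos_y_3 = 4; pos_z_3 = 5; width_3 = 2; height_3 = 4; pos_x_4 = 6; pos_y_4 = 7; pos_z_4 = 2; radius_4 = 1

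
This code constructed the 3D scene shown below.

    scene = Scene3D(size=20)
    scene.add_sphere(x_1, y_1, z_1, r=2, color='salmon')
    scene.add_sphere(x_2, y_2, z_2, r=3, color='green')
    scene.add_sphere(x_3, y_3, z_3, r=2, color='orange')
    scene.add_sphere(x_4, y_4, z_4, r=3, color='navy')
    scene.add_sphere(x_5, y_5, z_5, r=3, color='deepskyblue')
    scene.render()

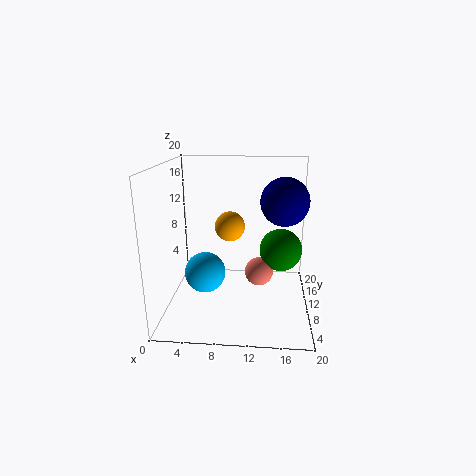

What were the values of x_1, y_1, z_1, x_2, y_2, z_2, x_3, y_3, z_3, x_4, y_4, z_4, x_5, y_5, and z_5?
x_1 = 13; y_1 = 10; z_1 = 5; x_2 = 16; y_2 = 11; z_2 = 8; x_3 = 9; y_3 = 9; z_3 = 12; x_4 = 16; y_4 = 7; z_4 = 16; x_5 = 5; y_5 = 11; z_5 = 4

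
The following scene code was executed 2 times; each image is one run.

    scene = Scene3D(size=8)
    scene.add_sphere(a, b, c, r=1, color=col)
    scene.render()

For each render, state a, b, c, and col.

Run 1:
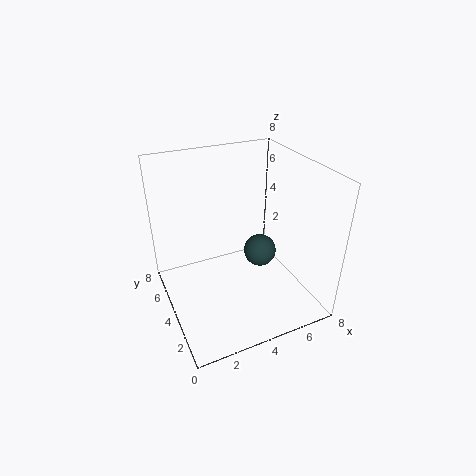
a = 6; b = 5; c = 2; col = 'darkslategray'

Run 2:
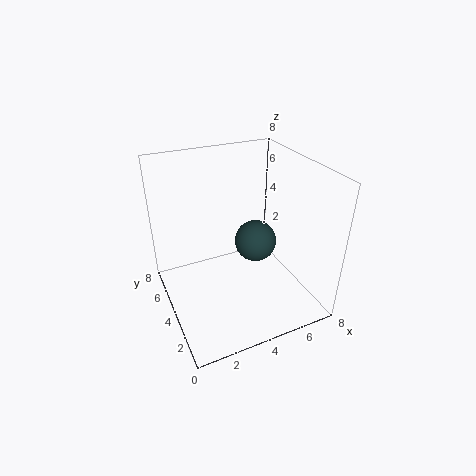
a = 4; b = 2; c = 5; col = 'darkslategray'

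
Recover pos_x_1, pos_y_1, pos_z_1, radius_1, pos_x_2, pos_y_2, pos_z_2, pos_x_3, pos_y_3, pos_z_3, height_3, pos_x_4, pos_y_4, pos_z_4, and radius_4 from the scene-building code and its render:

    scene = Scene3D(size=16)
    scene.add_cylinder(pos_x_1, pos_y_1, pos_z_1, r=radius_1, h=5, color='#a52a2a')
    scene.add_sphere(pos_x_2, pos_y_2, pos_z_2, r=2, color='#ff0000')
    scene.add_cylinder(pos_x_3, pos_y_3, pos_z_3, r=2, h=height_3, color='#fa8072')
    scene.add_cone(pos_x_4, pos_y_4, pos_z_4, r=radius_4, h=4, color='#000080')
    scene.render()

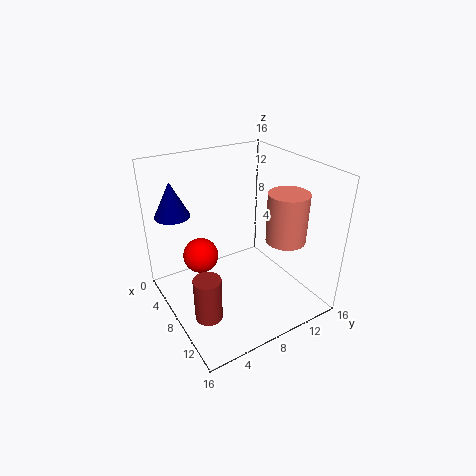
pos_x_1 = 10, pos_y_1 = 3, pos_z_1 = 0.5, radius_1 = 1.5, pos_x_2 = 5.5, pos_y_2 = 4.5, pos_z_2 = 5.5, pos_x_3 = 13, pos_y_3 = 10.5, pos_z_3 = 9.5, height_3 = 5, pos_x_4 = 3, pos_y_4 = 2.5, pos_z_4 = 10, radius_4 = 2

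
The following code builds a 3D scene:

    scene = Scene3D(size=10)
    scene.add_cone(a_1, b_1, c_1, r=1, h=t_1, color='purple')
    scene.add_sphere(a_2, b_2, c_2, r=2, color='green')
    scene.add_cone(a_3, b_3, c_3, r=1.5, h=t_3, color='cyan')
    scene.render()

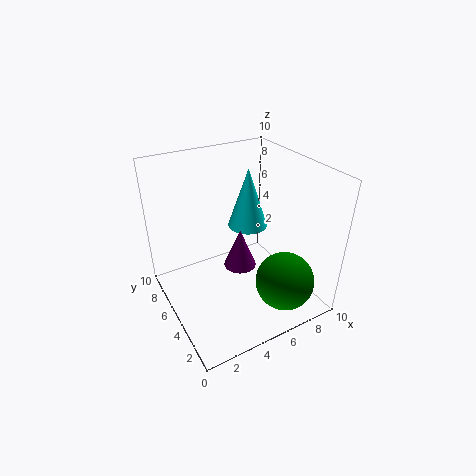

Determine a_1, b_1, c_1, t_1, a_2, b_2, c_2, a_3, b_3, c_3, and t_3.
a_1 = 4
b_1 = 3
c_1 = 4.5
t_1 = 2.5
a_2 = 7
b_2 = 2
c_2 = 2.5
a_3 = 7
b_3 = 7
c_3 = 4.5
t_3 = 4.5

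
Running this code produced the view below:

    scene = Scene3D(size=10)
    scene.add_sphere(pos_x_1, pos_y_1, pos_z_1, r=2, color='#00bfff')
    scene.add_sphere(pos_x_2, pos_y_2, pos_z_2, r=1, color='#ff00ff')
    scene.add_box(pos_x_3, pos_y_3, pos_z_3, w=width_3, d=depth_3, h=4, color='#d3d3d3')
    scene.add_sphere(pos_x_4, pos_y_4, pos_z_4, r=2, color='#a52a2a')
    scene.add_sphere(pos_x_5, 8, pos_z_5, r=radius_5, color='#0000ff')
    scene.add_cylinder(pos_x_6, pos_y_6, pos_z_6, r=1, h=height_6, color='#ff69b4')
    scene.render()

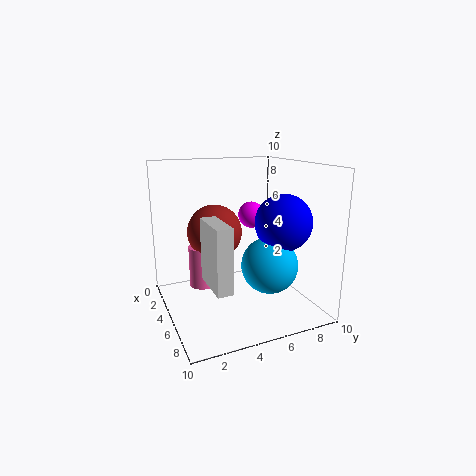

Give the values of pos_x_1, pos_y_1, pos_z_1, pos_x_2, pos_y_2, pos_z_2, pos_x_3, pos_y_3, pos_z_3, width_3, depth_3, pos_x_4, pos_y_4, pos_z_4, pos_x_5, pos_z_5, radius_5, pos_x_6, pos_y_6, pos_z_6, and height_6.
pos_x_1 = 6, pos_y_1 = 7, pos_z_1 = 3, pos_x_2 = 3, pos_y_2 = 7, pos_z_2 = 6, pos_x_3 = 6, pos_y_3 = 2, pos_z_3 = 3, width_3 = 3, depth_3 = 1, pos_x_4 = 3, pos_y_4 = 4, pos_z_4 = 5, pos_x_5 = 6, pos_z_5 = 6, radius_5 = 2, pos_x_6 = 3, pos_y_6 = 3, pos_z_6 = 1, height_6 = 3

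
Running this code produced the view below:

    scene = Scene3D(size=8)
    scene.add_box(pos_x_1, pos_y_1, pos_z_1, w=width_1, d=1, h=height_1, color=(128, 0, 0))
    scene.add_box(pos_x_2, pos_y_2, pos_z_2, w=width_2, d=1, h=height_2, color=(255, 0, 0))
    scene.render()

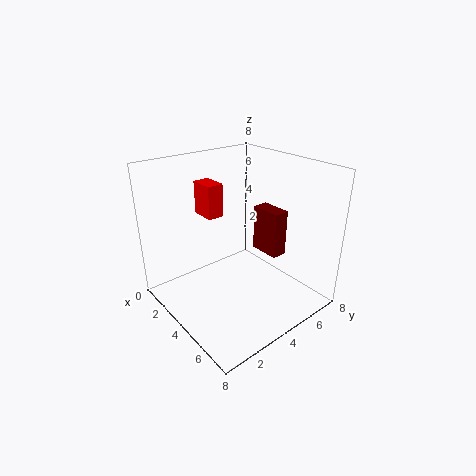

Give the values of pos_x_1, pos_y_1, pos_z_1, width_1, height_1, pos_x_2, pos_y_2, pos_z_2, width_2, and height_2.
pos_x_1 = 2, pos_y_1 = 7, pos_z_1 = 1.5, width_1 = 2, height_1 = 3, pos_x_2 = 0.5, pos_y_2 = 3.5, pos_z_2 = 4.5, width_2 = 1.5, height_2 = 2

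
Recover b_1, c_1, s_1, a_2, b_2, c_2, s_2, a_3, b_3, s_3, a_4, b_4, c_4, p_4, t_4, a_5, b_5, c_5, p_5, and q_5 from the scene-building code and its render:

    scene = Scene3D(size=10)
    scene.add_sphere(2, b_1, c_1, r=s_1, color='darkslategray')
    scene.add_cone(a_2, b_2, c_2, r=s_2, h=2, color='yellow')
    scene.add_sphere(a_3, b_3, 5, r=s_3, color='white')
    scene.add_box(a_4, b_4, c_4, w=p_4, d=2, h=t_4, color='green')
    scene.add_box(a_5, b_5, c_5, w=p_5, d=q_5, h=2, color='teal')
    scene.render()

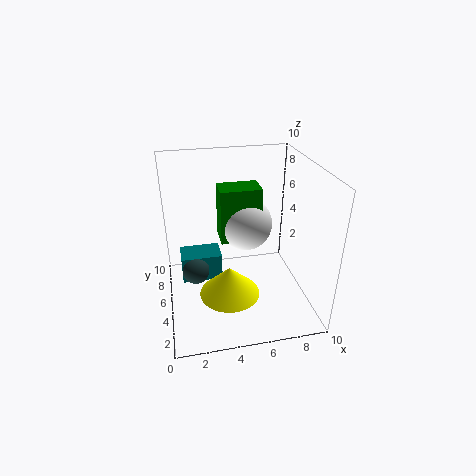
b_1 = 6
c_1 = 2
s_1 = 1
a_2 = 4
b_2 = 3
c_2 = 2
s_2 = 2
a_3 = 6
b_3 = 7
s_3 = 2
a_4 = 4
b_4 = 6
c_4 = 4
p_4 = 3
t_4 = 4
a_5 = 1
b_5 = 6
c_5 = 1
p_5 = 3
q_5 = 2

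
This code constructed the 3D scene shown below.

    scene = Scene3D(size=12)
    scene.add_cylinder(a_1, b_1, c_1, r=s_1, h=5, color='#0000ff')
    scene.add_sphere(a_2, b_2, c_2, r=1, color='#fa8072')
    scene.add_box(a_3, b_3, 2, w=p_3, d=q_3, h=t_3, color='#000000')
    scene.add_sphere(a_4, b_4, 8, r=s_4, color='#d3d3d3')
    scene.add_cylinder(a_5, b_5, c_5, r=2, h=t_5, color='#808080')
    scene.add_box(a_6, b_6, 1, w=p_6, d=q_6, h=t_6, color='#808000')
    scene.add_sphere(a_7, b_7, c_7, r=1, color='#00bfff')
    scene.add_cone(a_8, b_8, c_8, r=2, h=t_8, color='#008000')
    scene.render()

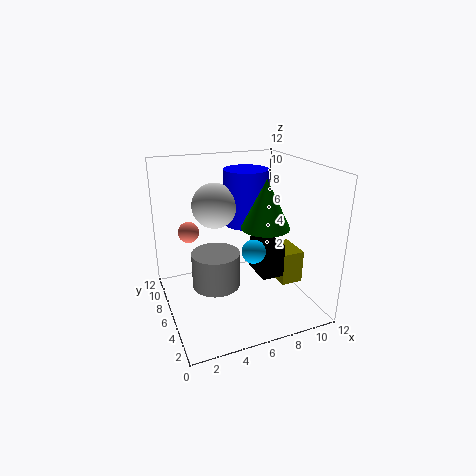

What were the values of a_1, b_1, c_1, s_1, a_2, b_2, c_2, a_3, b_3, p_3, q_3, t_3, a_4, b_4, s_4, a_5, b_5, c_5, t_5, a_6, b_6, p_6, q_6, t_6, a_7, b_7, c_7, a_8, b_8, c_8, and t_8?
a_1 = 8; b_1 = 9; c_1 = 6; s_1 = 2; a_2 = 3; b_2 = 11; c_2 = 5; a_3 = 8; b_3 = 5; p_3 = 2; q_3 = 3; t_3 = 3; a_4 = 5; b_4 = 9; s_4 = 2; a_5 = 4; b_5 = 6; c_5 = 2; t_5 = 3; a_6 = 10; b_6 = 5; p_6 = 2; q_6 = 3; t_6 = 3; a_7 = 7; b_7 = 5; c_7 = 5; a_8 = 8; b_8 = 5; c_8 = 7; t_8 = 4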